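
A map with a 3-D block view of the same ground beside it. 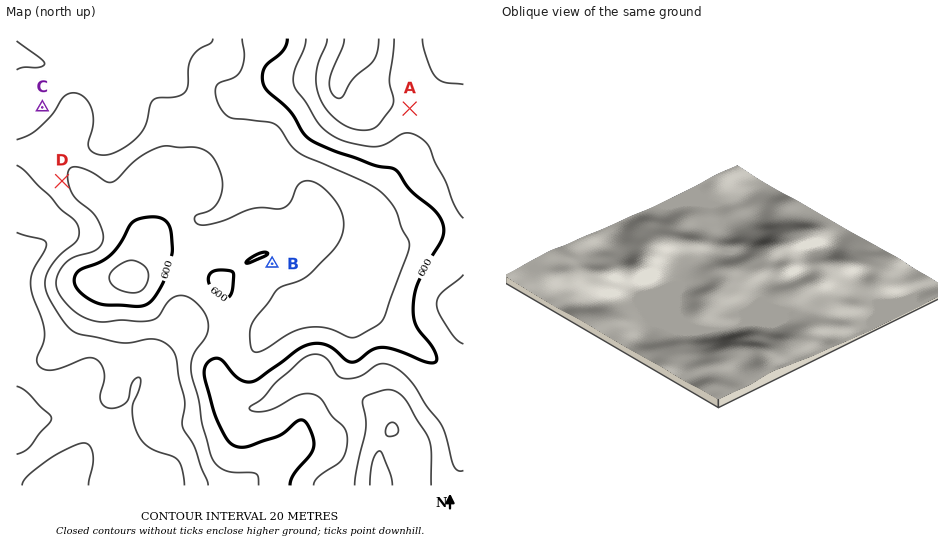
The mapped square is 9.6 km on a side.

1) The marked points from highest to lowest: A B D C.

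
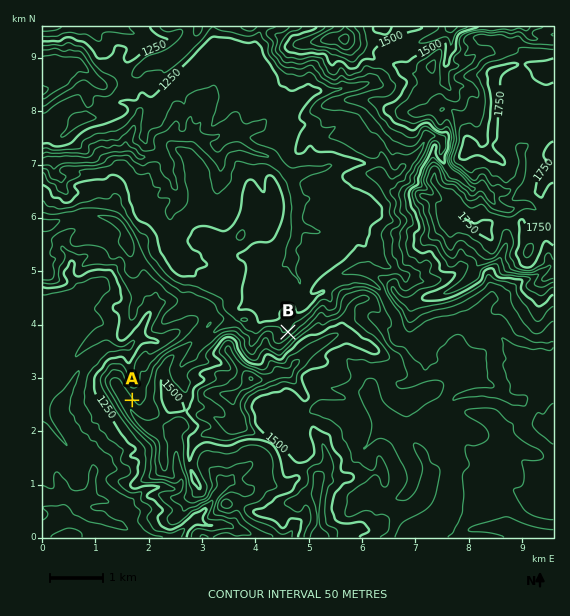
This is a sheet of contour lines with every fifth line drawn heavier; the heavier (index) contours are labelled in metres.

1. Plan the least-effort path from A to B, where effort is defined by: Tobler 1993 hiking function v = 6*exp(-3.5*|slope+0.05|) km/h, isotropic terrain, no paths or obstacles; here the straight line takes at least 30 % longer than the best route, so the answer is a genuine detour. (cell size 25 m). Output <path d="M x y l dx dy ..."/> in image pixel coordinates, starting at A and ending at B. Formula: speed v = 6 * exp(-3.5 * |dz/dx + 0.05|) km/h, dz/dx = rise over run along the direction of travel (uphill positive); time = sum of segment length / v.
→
<path d="M132 400l3 1 1 0 3-1 4-8 0-7 10-20 11-10 29-15 3 0 29-15 12 0 3 2 4 4 11 5 2-1 7-7 3-1 10 0 8 5 3 0"/>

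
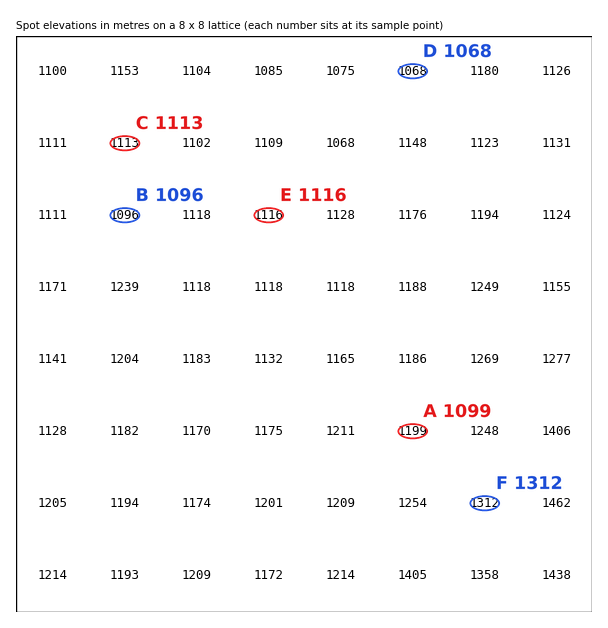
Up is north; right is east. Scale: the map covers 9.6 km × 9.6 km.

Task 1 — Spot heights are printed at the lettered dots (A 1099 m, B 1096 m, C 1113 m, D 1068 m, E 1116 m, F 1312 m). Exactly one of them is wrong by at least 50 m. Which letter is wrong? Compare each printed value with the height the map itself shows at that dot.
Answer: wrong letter A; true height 1199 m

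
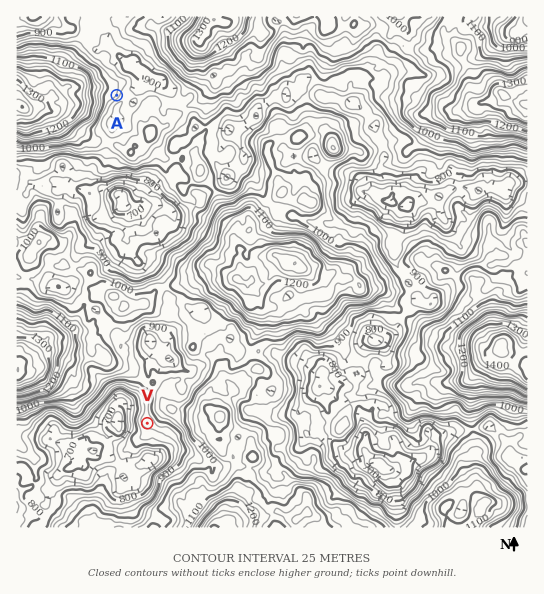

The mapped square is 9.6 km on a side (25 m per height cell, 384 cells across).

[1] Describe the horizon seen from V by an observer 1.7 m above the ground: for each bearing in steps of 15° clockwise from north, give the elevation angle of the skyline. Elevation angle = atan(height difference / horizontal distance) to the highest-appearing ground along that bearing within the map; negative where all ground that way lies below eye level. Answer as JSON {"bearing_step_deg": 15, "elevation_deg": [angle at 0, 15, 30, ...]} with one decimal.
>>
{"bearing_step_deg": 15, "elevation_deg": [4.4, 7.4, 12.2, 14.4, 14.1, 12.2, 12.5, 10.5, 6.6, 9.6, 10.5, 6.0, 4.1, 2.6, 2.0, -0.7, -0.4, -0.6, 0.5, 10.3, 12.3, 8.6, 7.1, 4.7]}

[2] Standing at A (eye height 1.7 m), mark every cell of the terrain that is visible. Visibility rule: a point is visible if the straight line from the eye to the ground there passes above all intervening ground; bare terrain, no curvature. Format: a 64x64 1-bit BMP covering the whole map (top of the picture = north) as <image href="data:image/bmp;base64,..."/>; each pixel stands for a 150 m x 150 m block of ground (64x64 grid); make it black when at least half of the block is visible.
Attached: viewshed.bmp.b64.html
<image width="64" height="64" href="data:image/bmp;base64,Qk0+AgAAAAAAAD4AAAAoAAAAQAAAAEAAAAABAAEAAAAAAAACAAATCwAAEwsAAAIAAAAAAAAA////AAAAAAAAAAHAAAAAAAAAAPgAAAAAAAAAeAAAAAAAAAAwAAAAAAAAAAAAAAAAAAAAAAAAAAAAAAAAAAAAAAAAAAAAAAAAAAAAAAAAAAAAAAAAAAAAAAAAAAAAAAAAAAAAAAAAAAAAAAAAAAAAAAAAAAAAAAAAAAAAAAAAAAAAAAAAAAAAAAAAAAAAAAAAAAAAAAAAAAAAAAAAAAAAAAAAAAAAAAAAGAAAAAAAAGDwgAAAAAAA4PiAAAAAAAH48wAAAAAAAfj/AAAAAAAB+P+AAAAAAAH8/wAAAAAAAH/+AAAAAAAAAJgHAAAAAAAAAFgAAAAAAAAAcAAAAAAAAAAgAHAAAAAAAcACcAAAAAAAwAPwQEAAAAAAA/fwAAAAAAAA8PgAAAAQAABgOAAAAAAAADgAAAAAAAAAGAAAAAAAAAAMAAAAAAAAAAAAAAAAAAAAAIAAAAAAAAAAwAAAAAAAAAGAAAAAAAAAAYAAAAAAAAABAAAAAAAAAAMAAAAAAAYAAwEAAIAAfwADIQANgAB/gADwAD4AAD+AAJIAfgEAfwAAAAB/hwD/AAAAAH+DAMeDAAAAH7gAh4uAAAAHmAAFv4AAAAGQAAD/AAAAABAAAPwAAAAAAAAA/gAAAAAAAAH+AAAAAAAAAf4AAAAAAAAB9AAAAAAAAAHAAAAAAAAAAAAAAAAAAA=="/>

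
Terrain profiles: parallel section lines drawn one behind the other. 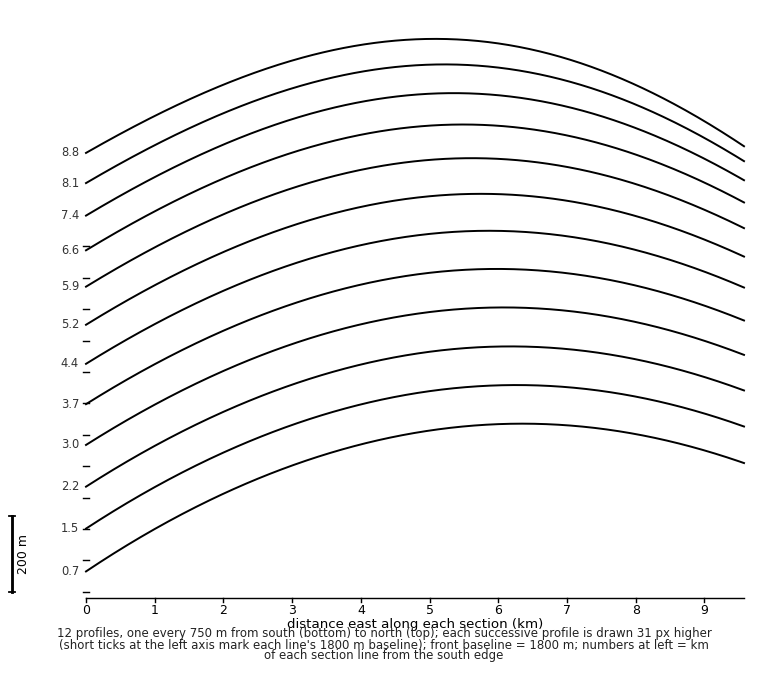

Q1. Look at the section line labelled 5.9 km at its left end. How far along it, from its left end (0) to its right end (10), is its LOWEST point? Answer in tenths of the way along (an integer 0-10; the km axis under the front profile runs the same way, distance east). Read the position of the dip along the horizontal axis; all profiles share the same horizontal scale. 0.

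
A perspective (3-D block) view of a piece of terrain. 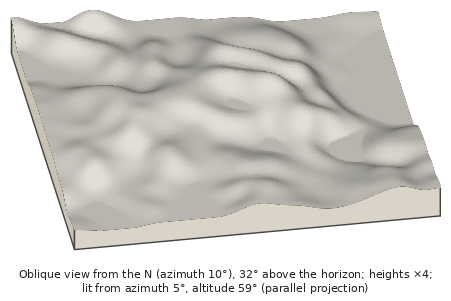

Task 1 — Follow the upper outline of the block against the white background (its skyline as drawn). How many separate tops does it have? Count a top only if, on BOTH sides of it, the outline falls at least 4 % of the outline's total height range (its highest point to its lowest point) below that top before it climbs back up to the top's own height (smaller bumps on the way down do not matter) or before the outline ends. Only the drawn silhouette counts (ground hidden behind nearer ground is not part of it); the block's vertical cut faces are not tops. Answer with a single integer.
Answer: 2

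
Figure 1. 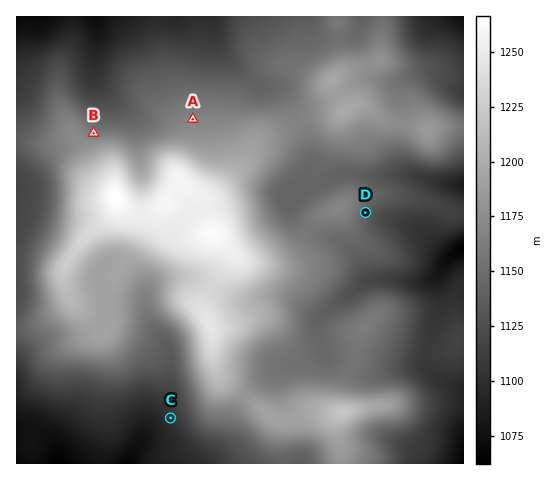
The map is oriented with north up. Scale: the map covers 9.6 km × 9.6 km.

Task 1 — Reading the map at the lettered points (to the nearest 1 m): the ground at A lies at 1167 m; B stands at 1162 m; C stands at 1105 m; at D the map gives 1140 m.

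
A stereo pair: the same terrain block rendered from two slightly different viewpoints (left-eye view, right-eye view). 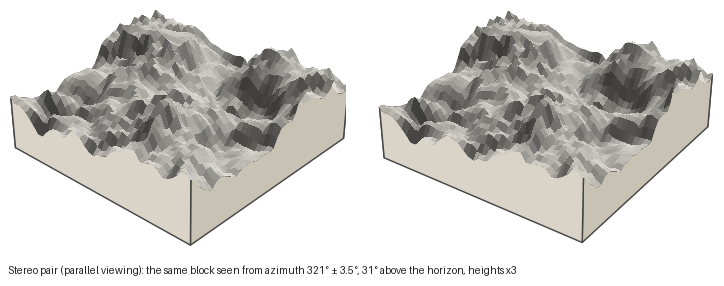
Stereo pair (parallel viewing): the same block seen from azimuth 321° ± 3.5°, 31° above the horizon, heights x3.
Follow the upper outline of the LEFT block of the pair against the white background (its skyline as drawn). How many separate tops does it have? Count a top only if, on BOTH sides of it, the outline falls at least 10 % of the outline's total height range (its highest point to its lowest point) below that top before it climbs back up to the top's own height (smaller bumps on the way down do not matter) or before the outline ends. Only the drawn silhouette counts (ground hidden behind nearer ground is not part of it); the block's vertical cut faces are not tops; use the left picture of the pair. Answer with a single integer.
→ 2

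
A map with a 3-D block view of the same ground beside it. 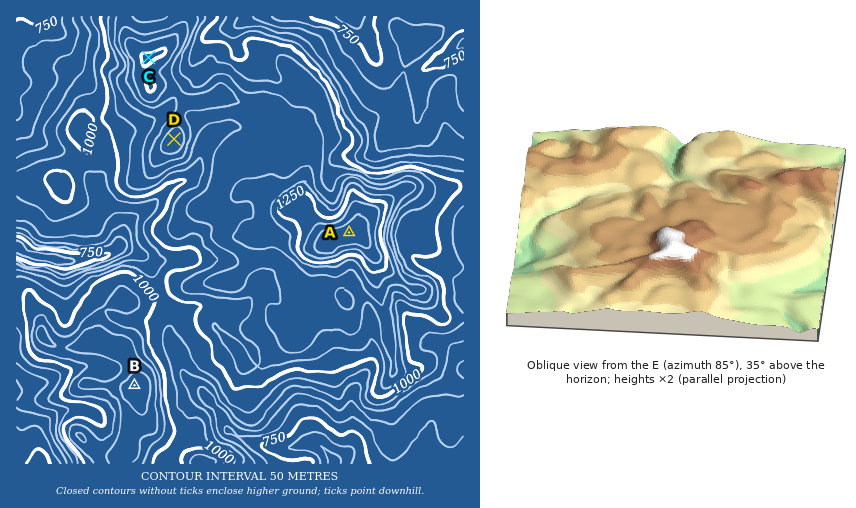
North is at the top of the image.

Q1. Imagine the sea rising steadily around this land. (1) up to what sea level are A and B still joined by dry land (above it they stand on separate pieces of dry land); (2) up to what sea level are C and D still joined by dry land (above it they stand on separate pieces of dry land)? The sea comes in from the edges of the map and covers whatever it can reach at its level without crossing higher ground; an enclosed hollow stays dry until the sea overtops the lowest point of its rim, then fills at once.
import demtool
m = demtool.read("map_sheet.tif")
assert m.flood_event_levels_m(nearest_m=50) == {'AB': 1000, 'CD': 1150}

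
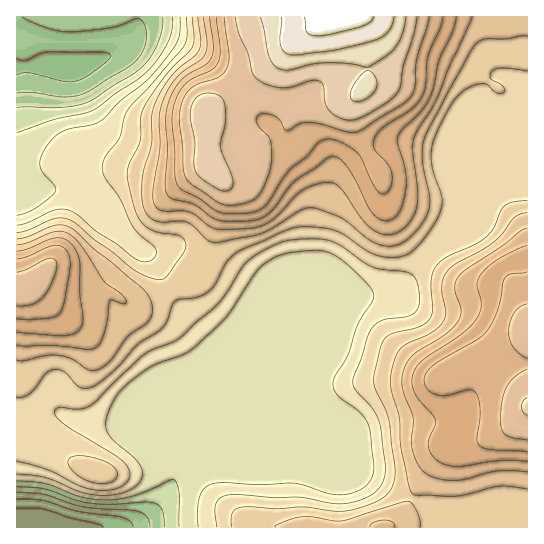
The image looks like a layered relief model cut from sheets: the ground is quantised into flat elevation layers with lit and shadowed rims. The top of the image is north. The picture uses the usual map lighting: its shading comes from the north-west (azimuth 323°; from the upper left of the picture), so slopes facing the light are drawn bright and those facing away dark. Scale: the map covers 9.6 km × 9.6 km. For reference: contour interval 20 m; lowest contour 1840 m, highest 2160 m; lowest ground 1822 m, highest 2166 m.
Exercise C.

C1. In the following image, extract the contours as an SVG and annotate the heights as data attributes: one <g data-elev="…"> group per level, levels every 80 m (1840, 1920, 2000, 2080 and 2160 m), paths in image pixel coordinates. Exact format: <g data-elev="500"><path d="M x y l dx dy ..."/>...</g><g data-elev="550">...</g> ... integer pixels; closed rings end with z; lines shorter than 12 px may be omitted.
<g data-elev="1840"><path d="M17 507l28 2 25 9 26 5 7 4"/></g><g data-elev="1920"><path d="M17 481l26 2 38 14 25 3 15-1 13-3 36-16 4 0 3 3 2 10 0 34"/><path d="M173 17l-2 16-5 13-13 19-14 13-48 33-38 9-36 13"/></g><g data-elev="2000"><path d="M420 527l0-8-3-8-6-8-4-2-62 19-10 1-22-4-11 0-19 5-8 4 1 1"/><path d="M17 360l8 1 21-6 12 0 14 4 17 11 9 0 12-9 19-25 19-14 3-5 2-7-3-11-7-10-49-40-17-16-7-6-7-2-8 0-27 12-11 2"/><path d="M527 212l-8 2-5 4-13 17-10 9-35 19-9 8-4 7-1 8 4 25-2 10-11 11-25 11-8 6-7 14-3 19 2 11 7 24 3 34 7 34 4 9 4 1 36 1 13-1 33-9 28 3"/><path d="M198 17l3 22-2 11-4 5-16 13-9 10-10 15-7 16-2 10 1 24-9 30-1 25 3 13 8 8 9 3 17-1 8 1 7 5 13 13 8 3 47-10 12-6 25-16 11-3 9 1 22 9 26 20 11 6 13 2 14-5 16-15 5-9 3-10 0-12-7-37 0-11 3-9 46-87 6-8 6-4 22 0 16-3 6 0"/></g><g data-elev="2080"><path d="M527 369l-13 9-8 9-4 14-2 18 2 11 4 5 8 3 13 2"/><path d="M17 306l14-1 12-8 11-20 3-14-3-4-5-1-22 11-10 3"/><path d="M527 304l-8 3-5 6-4 9-1 9 1 8 3 8 6 6 8 6"/><path d="M224 17l5 37-2 13-3 6-5 4-21 7-9 7-7 12-3 18 3 25 1 23 3 9 5 6 26 18 6 2 7 1 16-2 10-5 6-8 7-17 3-14-1-17-2-5-12-12-1-6 2-4 7-2 9 3 5 3 5 10 3 1 12-6 8-2 14 2 28 8 6 0 7-2 41-26 9-10 3-9 2-26 12-42"/></g><g data-elev="2160"><path d="M304 17l3 16 4 2 7 1 13-2 30-7 9-5 4-5"/></g>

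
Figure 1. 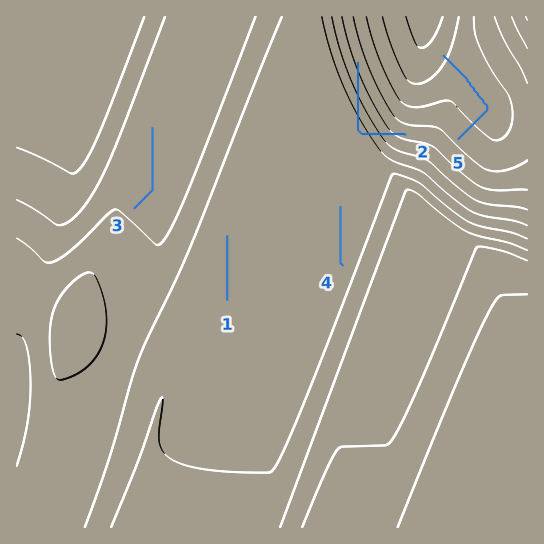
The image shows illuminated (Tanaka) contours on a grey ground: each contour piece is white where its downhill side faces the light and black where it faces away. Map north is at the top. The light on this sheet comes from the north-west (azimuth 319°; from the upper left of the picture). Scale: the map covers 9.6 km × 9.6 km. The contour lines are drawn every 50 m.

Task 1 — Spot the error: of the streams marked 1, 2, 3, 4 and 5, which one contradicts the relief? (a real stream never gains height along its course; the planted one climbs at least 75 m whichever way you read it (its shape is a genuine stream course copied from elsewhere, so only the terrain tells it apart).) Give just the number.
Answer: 2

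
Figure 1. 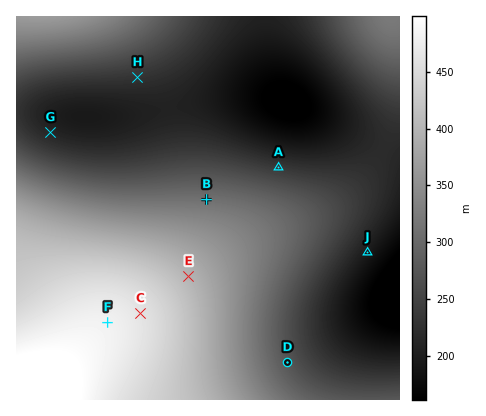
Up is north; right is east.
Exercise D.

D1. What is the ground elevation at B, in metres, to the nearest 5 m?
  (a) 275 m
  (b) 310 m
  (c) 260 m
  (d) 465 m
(b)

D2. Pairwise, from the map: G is lower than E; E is higher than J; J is lower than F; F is higher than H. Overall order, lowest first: J G H E F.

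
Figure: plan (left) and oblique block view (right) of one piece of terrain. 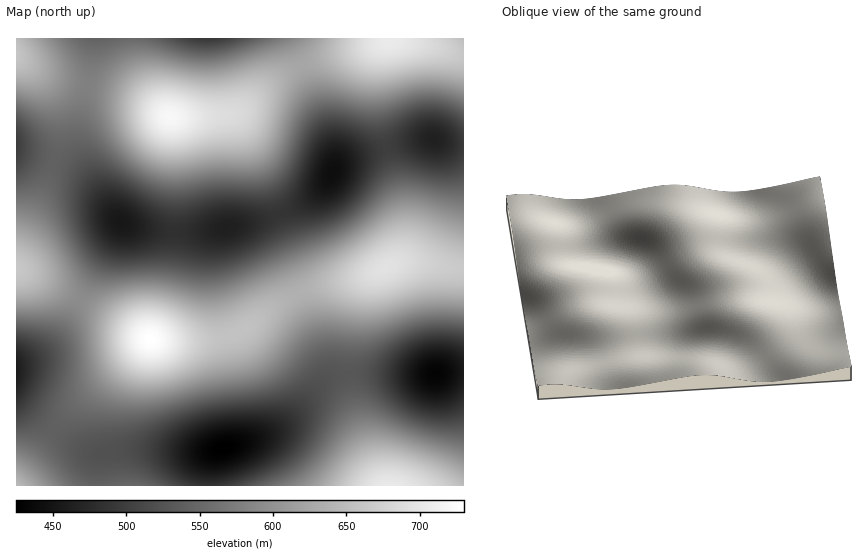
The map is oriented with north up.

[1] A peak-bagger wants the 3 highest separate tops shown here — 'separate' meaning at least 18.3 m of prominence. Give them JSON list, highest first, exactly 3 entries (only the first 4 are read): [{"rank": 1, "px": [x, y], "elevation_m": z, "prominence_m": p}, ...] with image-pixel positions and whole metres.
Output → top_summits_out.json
[{"rank": 1, "px": [150, 340], "elevation_m": 730, "prominence_m": 305}, {"rank": 2, "px": [169, 117], "elevation_m": 721, "prominence_m": 180}, {"rank": 3, "px": [385, 268], "elevation_m": 695, "prominence_m": 59}]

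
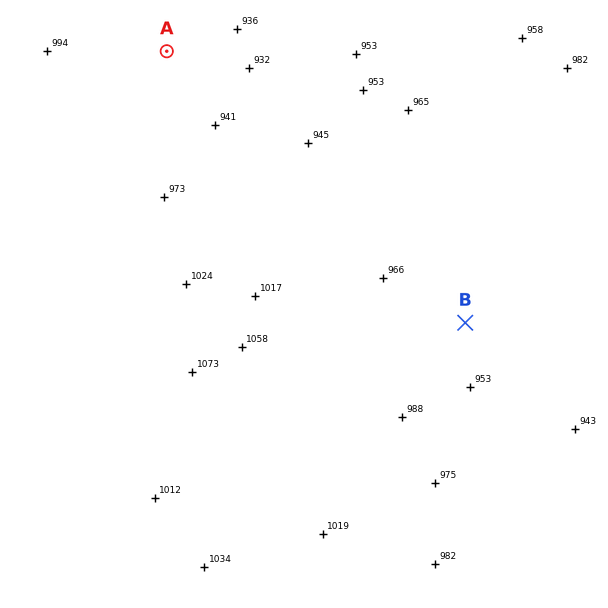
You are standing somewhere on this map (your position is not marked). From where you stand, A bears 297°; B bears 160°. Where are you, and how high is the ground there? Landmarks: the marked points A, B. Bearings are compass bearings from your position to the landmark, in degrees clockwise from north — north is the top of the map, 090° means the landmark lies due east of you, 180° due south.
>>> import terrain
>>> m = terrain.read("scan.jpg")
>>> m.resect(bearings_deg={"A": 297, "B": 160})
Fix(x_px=412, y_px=176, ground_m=960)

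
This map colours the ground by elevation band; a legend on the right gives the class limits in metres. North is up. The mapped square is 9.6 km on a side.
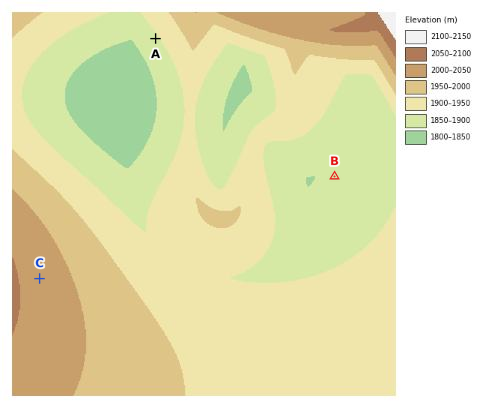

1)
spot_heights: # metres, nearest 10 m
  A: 1890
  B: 1860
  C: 2030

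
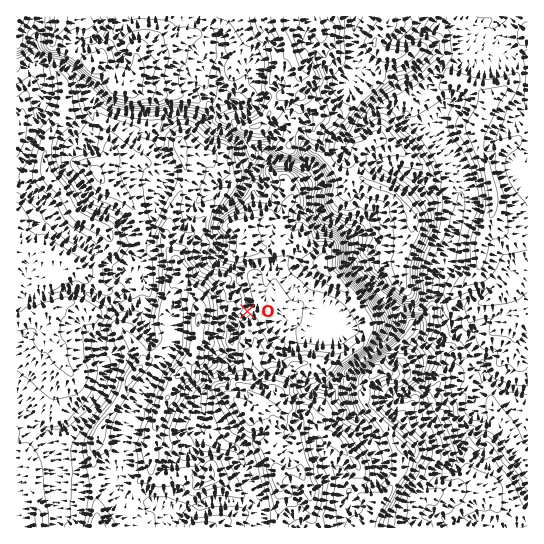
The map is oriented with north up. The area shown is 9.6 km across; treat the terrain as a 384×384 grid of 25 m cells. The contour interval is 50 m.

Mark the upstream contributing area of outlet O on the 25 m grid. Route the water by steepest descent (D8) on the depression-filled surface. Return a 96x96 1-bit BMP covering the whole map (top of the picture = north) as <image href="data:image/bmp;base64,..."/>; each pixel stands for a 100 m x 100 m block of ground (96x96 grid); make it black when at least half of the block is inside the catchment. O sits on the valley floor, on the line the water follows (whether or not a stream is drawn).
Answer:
<image width="96" height="96" href="data:image/bmp;base64,Qk2+BAAAAAAAAD4AAAAoAAAAYAAAAGAAAAABAAEAAAAAAIAEAAATCwAAEwsAAAIAAAAAAAAA////AAAAAAAAAAAAfAAAAAAAAAAAAAAAfwAAAAAAAAAAAAAAf8OAAAAAAAAAAAAAf/+AAAAAAAAAAAAAf/+AAAAAAAAAAAAAf/+AAAAAAAAAAAAAf/+AAAAAAAAAAAAAP/+AAAAAAAAAAAAAH/+AAAAAAAAAAAA8P/+AAAAAAAAAAAB///+AAAAAAAAAAAB///+AAAAAAAAAAAB///+AAAAAAAAAAAB///8AAAAAAAAAAAB///8AAAAAAAAAAAB///8AAAAAAAAAAAB///8AAAAAAAAAAAA///8AAAAAAAAAAAA///8AAAAAAAAAAAA///8AAAAAAAAAAAAf//4AAAAAAAAAAAAf//wAAAAAAAAAAAAP//wAAAAAAAAAAAAP//wAAAAAAAAAAAAP//gAAAAAAAAAAAAH//AAAAAAAAAAAAAH//AAAAAAAAAAAAAD//gAAAAAAAAAAAAD//gAAAAAAAAAAAAB//gAAAAAAAAAAAAA//gAAAAAAAAAAAAA//gAAAAAAAAAAAAAf/gAAAAAAAAAAAAAf/gAAAAAAAAAAAAAP/gAAAAAAAAAAAAAP/gAAAAAAAAAAAAAP/AAAAAAAAAAAAAAP/AAAAAAAAAAAAAAP/gAAAAAAAAAAAAAAfAAAAAAAAAAAAAAAMAAAAAAAAAAAAAAAAAAAAAAAAAAAAAAAAAAAAAAAAAAAAAAAAAAAAAAAAAAAAAAAAAAAAAAAAAAAAAAAAAAAAAAAAAAAAAAAAAAAAAAAAAAAAAAAAAAAAAAAAAAAAAAAAAAAAAAAAAAAAAAAAAAAAAAAAAAAAAAAAAAAAAAAAAAAAAAAAAAAAAAAAAAAAAAAAAAAAAAAAAAAAAAAAAAAAAAAAAAAAAAAAAAAAAAAAAAAAAAAAAAAAAAAAAAAAAAAAAAAAAAAAAAAAAAAAAAAAAAAAAAAAAAAAAAAAAAAAAAAAAAAAAAAAAAAAAAAAAAAAAAAAAAAAAAAAAAAAAAAAAAAAAAAAAAAAAAAAAAAAAAAAAAAAAAAAAAAAAAAAAAAAAAAAAAAAAAAAAAAAAAAAAAAAAAAAAAAAAAAAAAAAAAAAAAAAAAAAAAAAAAAAAAAAAAAAAAAAAAAAAAAAAAAAAAAAAAAAAAAAAAAAAAAAAAAAAAAAAAAAAAAAAAAAAAAAAAAAAAAAAAAAAAAAAAAAAAAAAAAAAAAAAAAAAAAAAAAAAAAAAAAAAAAAAAAAAAAAAAAAAAAAAAAAAAAAAAAAAAAAAAAAAAAAAAAAAAAAAAAAAAAAAAAAAAAAAAAAAAAAAAAAAAAAAAAAAAAAAAAAAAAAAAAAAAAAAAAAAAAAAAAAAAAAAAAAAAAAAAAAAAAAAAAAAAAAAAAAAAAAAAAAAAAAAAAAAAAAAAAAAAAAAAAAAAAAAAAAAAAAAAAAAAAAAAAAAAAAAAAAAAAAAAAAAAAAAAAAAAAAAAAAAAAAAAAAAAAAAAAAAAAAAAAAAAAAAAAAAAAAAAAAAAAAAAAAAAAAAAAAAAAAAAAAAAAAAAAAAAAAAAAAAAAAA="/>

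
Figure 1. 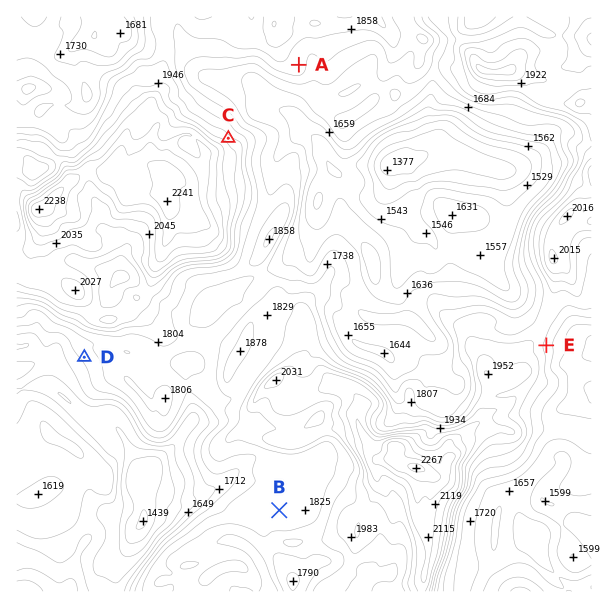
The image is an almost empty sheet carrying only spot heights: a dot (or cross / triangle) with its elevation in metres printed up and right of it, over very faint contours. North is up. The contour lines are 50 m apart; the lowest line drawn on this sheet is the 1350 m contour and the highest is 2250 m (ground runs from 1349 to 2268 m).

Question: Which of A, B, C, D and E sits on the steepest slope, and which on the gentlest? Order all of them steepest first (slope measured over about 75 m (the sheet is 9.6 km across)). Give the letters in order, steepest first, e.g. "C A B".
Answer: C E D A B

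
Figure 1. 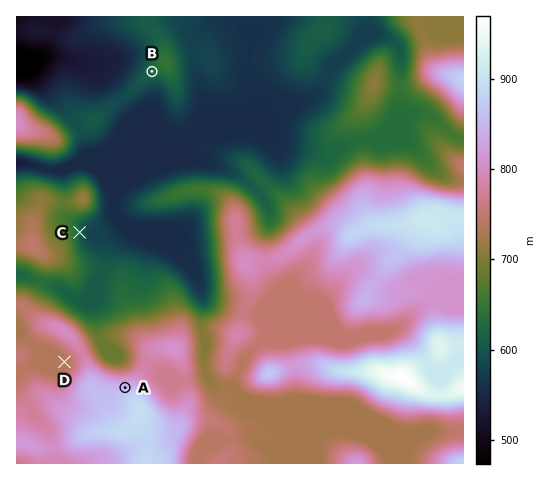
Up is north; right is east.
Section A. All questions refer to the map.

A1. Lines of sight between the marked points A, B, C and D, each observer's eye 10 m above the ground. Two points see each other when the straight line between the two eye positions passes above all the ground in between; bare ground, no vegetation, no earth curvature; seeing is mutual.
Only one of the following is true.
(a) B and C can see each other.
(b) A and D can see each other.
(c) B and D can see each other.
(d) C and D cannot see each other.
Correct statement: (d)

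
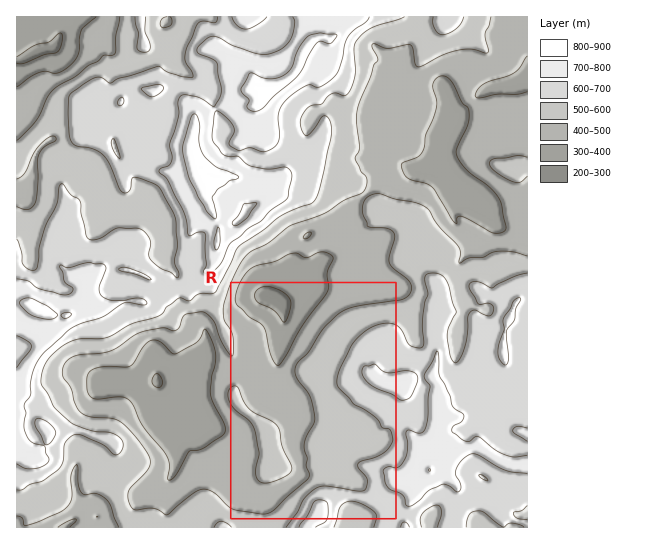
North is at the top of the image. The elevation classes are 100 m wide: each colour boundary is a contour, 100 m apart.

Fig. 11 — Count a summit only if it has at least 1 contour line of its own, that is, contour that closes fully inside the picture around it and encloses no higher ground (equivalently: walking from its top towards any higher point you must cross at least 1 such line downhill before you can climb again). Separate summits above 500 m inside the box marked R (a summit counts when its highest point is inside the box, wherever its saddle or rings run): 1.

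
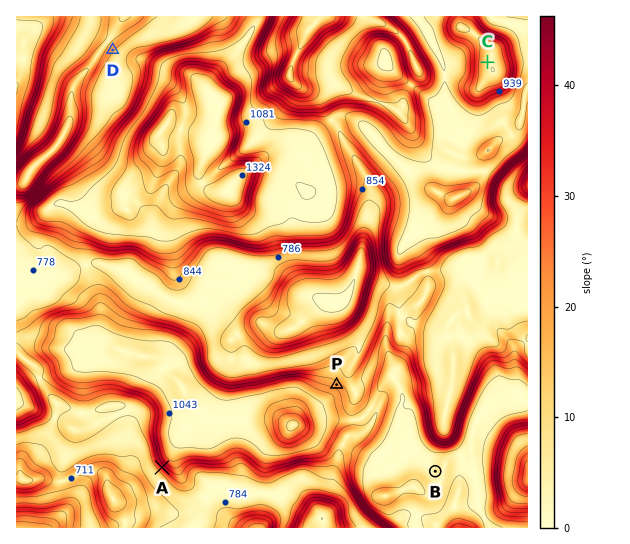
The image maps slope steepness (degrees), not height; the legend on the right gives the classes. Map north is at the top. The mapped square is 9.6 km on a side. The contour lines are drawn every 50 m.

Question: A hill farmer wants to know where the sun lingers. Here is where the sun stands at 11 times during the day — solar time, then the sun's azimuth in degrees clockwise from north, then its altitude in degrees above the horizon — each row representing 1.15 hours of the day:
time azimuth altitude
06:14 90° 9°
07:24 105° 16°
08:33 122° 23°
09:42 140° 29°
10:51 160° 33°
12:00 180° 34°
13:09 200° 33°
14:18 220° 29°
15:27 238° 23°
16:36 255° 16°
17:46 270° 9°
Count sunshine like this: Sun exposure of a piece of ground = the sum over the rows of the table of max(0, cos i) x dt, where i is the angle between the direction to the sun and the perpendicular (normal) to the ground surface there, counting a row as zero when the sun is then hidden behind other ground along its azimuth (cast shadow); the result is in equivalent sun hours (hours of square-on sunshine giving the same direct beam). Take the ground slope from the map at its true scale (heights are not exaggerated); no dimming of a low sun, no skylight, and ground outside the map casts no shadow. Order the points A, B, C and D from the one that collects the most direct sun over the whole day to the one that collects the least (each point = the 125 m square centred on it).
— A > B > C > D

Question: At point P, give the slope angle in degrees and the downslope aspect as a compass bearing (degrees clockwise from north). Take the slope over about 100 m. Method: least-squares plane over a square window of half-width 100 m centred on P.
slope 21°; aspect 32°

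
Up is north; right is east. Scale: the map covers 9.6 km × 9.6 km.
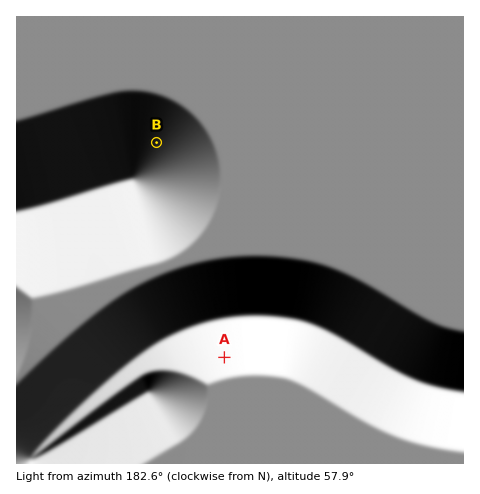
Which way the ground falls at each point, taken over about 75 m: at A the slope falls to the S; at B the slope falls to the NE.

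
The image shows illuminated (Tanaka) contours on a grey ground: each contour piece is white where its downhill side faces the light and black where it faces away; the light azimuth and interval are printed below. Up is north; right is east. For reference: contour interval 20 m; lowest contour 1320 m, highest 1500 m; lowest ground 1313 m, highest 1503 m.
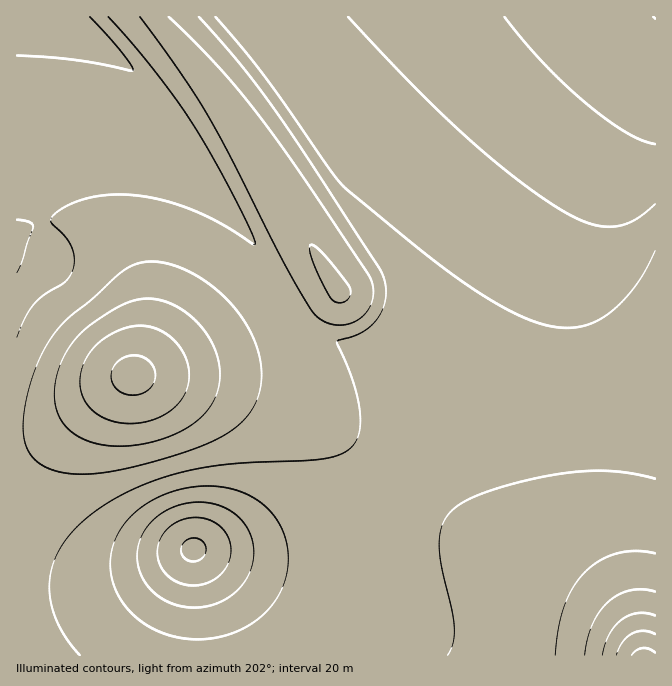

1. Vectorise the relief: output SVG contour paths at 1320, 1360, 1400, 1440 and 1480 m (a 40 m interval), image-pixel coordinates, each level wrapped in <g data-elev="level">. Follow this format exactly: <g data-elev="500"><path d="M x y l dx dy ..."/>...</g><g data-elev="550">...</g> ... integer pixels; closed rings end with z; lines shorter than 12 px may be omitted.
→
<g data-elev="1320"><path d="M632 655l5-5 5-2 7 1 6 4"/></g><g data-elev="1360"><path d="M602 655l3-11 5-10 12-14 8-5 8-2 9 0 8 2"/><path d="M128 424l-21-5-9-4-8-7-6-8-3-8-1-10 1-10 3-10 6-10 8-9 9-6 21-10 12-1 10 1 17 7 14 14 7 19 0 18-7 15-14 13-18 8z"/></g><g data-elev="1400"><path d="M555 655l4-28 6-22 8-18 12-15 15-12 17-7 18-2 20 2"/><path d="M70 474l-18-4-15-9-9-11-4-15 0-23 6-29 10-26 13-22 15-17 25-20 24-22 10-8 10-4 15-2 18 2 20 8 19 11 16 15 14 15 11 17 7 18 4 19 0 16-4 15-8 15-11 12-13 10-17 8-22 9-37 11-32 7-25 4z"/><path d="M169 17l48 48 38 46 43 59 70 105 5 12-1 13-5 12-10 8-12 5-11 0-12-5-10-9-28-49-53-104-23-43-30-47-38-51"/></g><g data-elev="1440"><path d="M185 638l15 1 15-1 15-4 15-7 13-8 10-10 9-11 6-13 4-13 1-15-1-13-5-14-6-12-10-11-11-9-13-6-18-5-19-1-20 2-20 6-16 8-15 12-12 13-8 15-3 15 0 17 4 14 9 16 11 13 15 10 17 8z"/><path d="M17 55l55 5 61 10-3-7-10-13-30-33"/><path d="M215 17l47 56 68 97 14 16 100 82 33 23 30 18 25 12 22 6 20 1 18-5 18-11 17-15 15-21 13-25"/></g><g data-elev="1480"><path d="M188 585l14 0 13-6 9-9 6-12 1-13-5-11-9-10-12-5-15-1-15 5-10 9-7 13 0 13 6 13 10 9z"/><path d="M504 17l38 45 42 40 41 30 17 8 13 4"/></g>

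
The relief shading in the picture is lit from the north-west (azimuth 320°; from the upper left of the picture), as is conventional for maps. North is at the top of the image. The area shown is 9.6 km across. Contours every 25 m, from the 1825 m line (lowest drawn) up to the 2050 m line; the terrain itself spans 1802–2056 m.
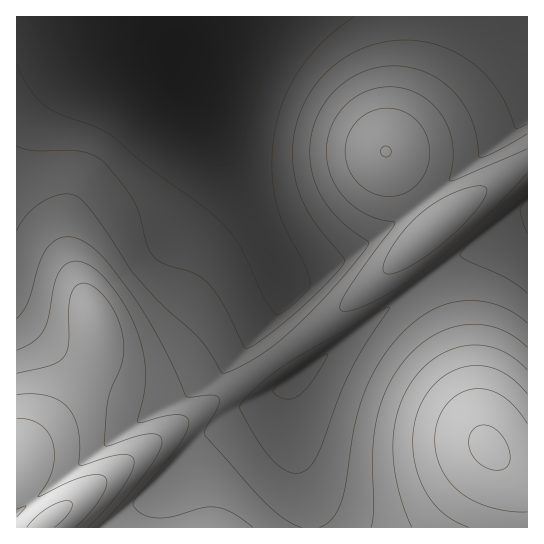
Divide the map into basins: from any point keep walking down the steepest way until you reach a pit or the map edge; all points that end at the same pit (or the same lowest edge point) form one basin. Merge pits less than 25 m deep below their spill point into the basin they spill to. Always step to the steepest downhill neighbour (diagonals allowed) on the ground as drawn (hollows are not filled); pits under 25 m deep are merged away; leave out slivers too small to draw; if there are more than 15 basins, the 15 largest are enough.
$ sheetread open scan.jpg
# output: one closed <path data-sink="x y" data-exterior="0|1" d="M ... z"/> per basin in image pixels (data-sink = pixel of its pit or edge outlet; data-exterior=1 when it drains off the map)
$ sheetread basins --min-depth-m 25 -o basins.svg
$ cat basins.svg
<path data-sink="179 61" data-exterior="0" d="M527 16l-511 1 1 511 24 0 2-5 111-82 89-60 92-66 42-35 69-64 72-51 10-4z"/><path data-sink="298 377" data-exterior="0" d="M409 249l-32 31-42 35-92 66-89 60-111 82-2 4 486 1 1-58-13-2-10-5-18-18-8-18-35-108-17-36-15-18z"/><path data-sink="527 206" data-exterior="1" d="M527 161l-9 4-72 51-27 23-10 11 0 9 3 6 15 18 17 36 35 108 8 18 18 18 16 6 7 0z"/>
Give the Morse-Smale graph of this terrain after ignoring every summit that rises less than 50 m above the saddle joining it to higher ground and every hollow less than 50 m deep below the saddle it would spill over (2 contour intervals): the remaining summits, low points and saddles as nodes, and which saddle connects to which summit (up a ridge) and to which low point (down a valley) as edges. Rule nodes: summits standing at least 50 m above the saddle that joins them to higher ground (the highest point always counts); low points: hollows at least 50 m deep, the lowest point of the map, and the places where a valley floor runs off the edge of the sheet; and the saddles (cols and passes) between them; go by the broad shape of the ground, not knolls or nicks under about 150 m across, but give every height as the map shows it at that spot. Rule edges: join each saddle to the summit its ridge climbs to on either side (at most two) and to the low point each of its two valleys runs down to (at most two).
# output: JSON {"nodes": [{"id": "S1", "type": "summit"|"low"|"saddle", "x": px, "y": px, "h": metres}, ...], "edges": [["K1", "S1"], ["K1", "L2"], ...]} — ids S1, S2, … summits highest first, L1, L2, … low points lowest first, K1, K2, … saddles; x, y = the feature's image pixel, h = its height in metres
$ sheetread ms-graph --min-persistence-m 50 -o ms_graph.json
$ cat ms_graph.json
{"nodes": [
{"id": "S1", "type": "summit", "x": 47, "y": 519, "h": 2056},
{"id": "S2", "type": "summit", "x": 489, "y": 447, "h": 2054},
{"id": "S3", "type": "summit", "x": 386, "y": 151, "h": 1975},
{"id": "L1", "type": "low", "x": 179, "y": 58, "h": 1802},
{"id": "K1", "type": "saddle", "x": 273, "y": 361, "h": 1908},
{"id": "K2", "type": "saddle", "x": 422, "y": 282, "h": 1906}],
"edges": [["K1", "S1"], ["K1", "S3"], ["K1", "L1"], ["K2", "S2"], ["K2", "S3"], ["K2", "L1"]]}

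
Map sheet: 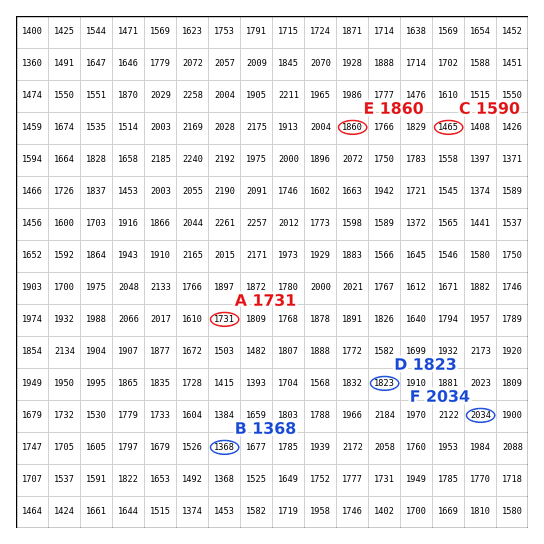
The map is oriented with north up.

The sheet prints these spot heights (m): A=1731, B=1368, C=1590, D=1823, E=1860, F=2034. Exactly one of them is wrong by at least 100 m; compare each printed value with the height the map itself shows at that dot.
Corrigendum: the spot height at C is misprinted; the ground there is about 1465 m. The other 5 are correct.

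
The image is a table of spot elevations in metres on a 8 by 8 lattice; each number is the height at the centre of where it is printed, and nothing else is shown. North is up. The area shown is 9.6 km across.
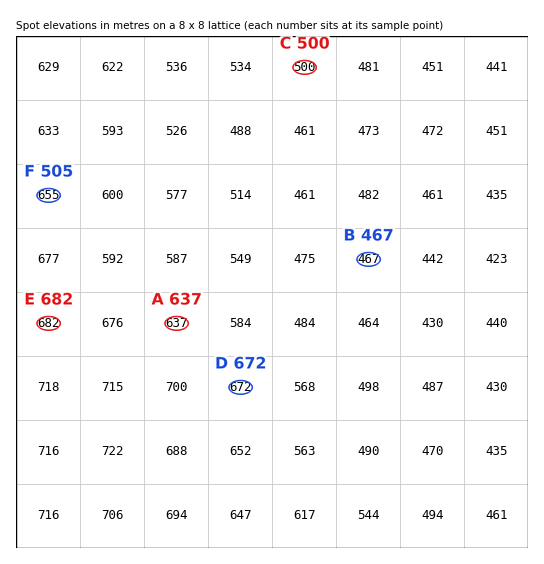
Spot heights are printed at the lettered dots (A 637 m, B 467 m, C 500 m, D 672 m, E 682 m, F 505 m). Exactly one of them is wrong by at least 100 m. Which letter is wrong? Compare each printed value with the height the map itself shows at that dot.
F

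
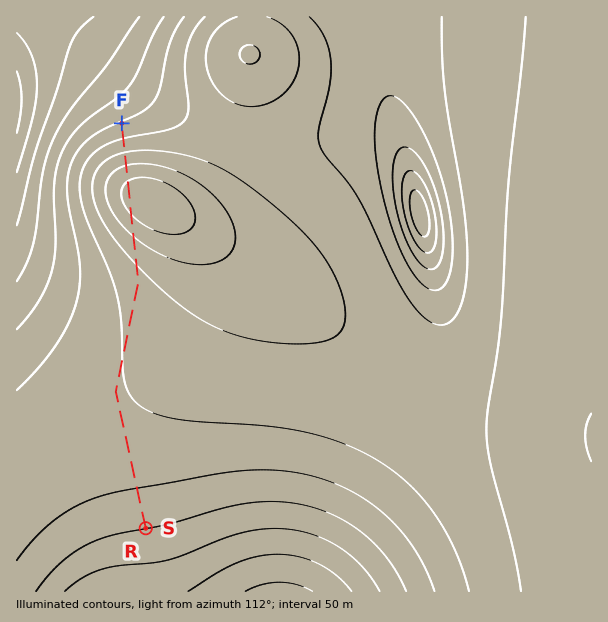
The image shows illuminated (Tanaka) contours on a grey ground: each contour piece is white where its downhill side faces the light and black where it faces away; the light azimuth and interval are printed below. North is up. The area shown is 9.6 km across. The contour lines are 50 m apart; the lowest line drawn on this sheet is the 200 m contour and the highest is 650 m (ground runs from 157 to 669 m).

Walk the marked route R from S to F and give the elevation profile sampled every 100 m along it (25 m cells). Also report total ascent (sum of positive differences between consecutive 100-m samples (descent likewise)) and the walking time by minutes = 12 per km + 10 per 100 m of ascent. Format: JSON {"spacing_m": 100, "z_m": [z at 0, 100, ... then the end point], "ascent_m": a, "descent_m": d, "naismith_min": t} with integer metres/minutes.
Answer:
{"spacing_m": 100, "z_m": [449, 441, 433, 426, 419, 412, 405, 399, 393, 388, 383, 379, 375, 371, 368, 365, 362, 360, 358, 357, 356, 355, 354, 354, 353, 353, 352, 351, 350, 350, 349, 348, 347, 346, 345, 343, 341, 339, 336, 332, 328, 323, 317, 312, 306, 299, 290, 281, 270, 258, 244, 230, 217, 203, 192, 184, 181, 182, 190, 202, 219, 239, 261, 284, 307, 329, 350, 369, 386, 395], "ascent_m": 214, "descent_m": 269, "naismith_min": 104}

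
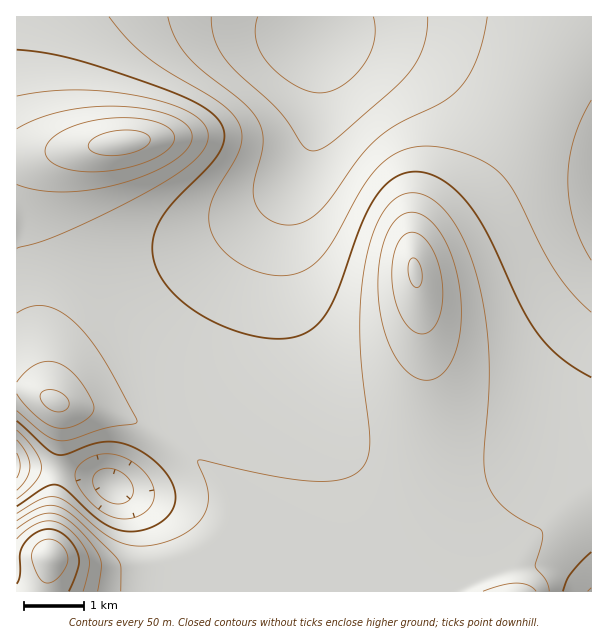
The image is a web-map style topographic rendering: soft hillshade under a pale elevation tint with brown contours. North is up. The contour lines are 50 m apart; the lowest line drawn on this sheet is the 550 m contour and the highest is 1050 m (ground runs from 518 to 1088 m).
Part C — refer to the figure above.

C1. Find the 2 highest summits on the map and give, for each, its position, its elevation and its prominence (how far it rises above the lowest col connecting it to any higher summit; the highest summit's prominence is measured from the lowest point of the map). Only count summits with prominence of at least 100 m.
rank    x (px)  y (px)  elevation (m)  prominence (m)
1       50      557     1088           570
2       122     143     970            176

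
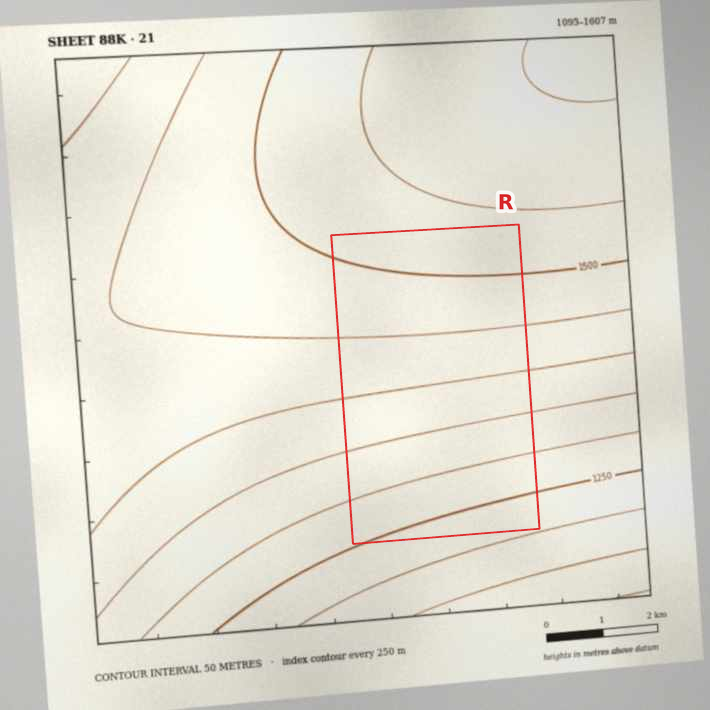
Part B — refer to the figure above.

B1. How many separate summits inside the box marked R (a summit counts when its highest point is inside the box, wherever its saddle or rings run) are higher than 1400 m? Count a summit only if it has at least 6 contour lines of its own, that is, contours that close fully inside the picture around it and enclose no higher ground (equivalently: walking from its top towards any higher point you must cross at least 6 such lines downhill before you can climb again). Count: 0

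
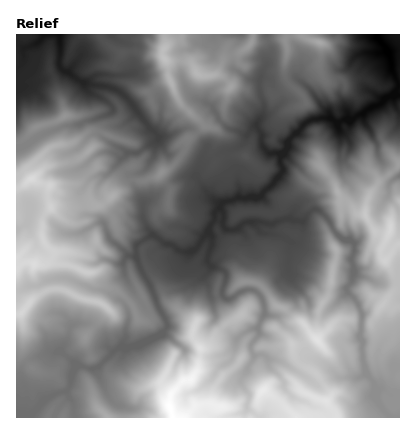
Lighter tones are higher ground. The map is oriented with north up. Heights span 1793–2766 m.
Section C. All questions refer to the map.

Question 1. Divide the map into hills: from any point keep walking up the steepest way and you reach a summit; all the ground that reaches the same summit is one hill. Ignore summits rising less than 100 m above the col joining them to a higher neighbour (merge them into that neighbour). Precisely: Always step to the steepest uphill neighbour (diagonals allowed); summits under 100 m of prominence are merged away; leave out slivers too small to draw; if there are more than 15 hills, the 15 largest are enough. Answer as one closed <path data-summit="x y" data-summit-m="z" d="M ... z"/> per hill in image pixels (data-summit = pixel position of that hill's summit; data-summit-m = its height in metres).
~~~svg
<path data-summit="170 408" data-summit-m="2766" d="M256 126l-7 6-9 14-28 11-12 11-3 6 1 6 10 14 13 10-6 8 0 6-6 14-11 14-6 5-8 1-12-7-8-2-10-8-18 11 0 12 4 10 12 20 5 16 10 18-2 8-5 5-20 10-24 4-20 19-6 1-14-4-5 11-1 10-4 5-12 3-10 6-14 15-14-2 0 5 244 0-13-10 2-12-8-12 0-4 13-24 10-1 4 4 12 2 36 23 21-8-11-11-18-8-8-19-23-22 9-2 9-10-1-22 14 18 4 14 10 2 4-3 21-21 0-4 5-6 2-14-3-10 3-6 0-8-16-8-9-16-13-11-4 1-10 12-12-3-14 3-4-14-11-12 21-24 1-4-3-10 6-8 2-6-16-8-10 0z"/><path data-summit="34 264" data-summit-m="2634" d="M60 68l-16 10-12 3-10 7-6 0 0 324 10 3 4 0 14-15 10-6 12-3 4-5 1-10 5-11 14 4 6-1 20-19 24-4 20-10 5-5 2-8-10-18-5-16-12-20-4-10 0-12 18-11 10 8 8 2 8 6 12 0 17-19 6-14 0-6 6-6-13-12-11-16 10-30-1-4-16-16-8 1-14 7-8 2-3-2-3-6 6-8 1-20-5-10-16-16-4-2-40 1-12 8z"/><path data-summit="390 228" data-summit-m="2609" d="M394 95l-8 3-6 6-8 3-20 13-6-1-8 5-8-6-10 0-14 4-18 20 0 4-8 12 3 12-22 26 11 12 4 14 8-3 18 3 10-12 4-1 13 11 9 16 16 8 0 8-3 6 3 16-7 18 9 8 6 12-2 26 3 4-1 10 4 22 8 8 2 6-1 8 7 12 8 10 10 0 0-308-5-4z"/><path data-summit="164 58" data-summit-m="2529" d="M266 34l-136 0-5 8 5 4 3 20-1 8 8 2 16 16 5 10-1 20-6 10 6 6 26-10 6 1 15 17-7 24 12-13 28-11 9-14 8-6 6-12 1-10-4-12 0-14 11-26z"/><path data-summit="320 42" data-summit-m="2437" d="M376 34l-108 0 3 18-10 24 10 6 10 22-9 9-8 2-6 7-1 4 5 10 10 0 16 7 22-23 20-2 8 6 8-5 6 1 20-13 8-3 6-6 8-3 5-11-7-14-2-14z"/><path data-summit="262 390" data-summit-m="2685" d="M264 355l-10 1-13 24 0 4 8 12-2 12 13 10 130 0-12-16-3-6 1-8-2-6-8-8-8 4-24-2-18 8-30-20-18-5z"/><path data-summit="318 340" data-summit-m="2655" d="M294 283l0 23-8 8-9 2 23 22 8 19 18 8 14 13 18 0-8-8-6-18 6-9 10-5 2-26-6-12-8-8-22 21-4 3-8-1-4-3-2-12z"/>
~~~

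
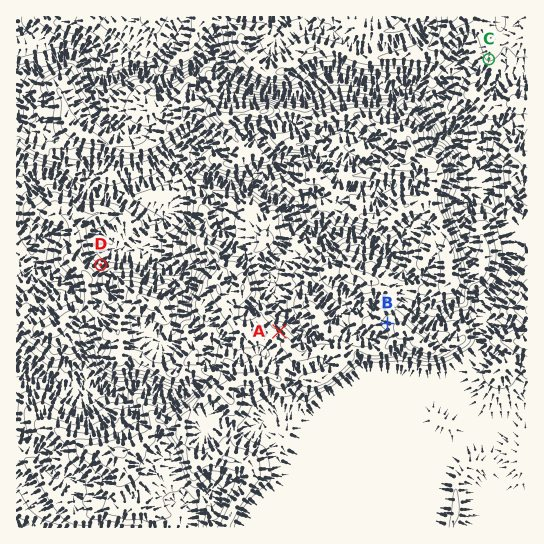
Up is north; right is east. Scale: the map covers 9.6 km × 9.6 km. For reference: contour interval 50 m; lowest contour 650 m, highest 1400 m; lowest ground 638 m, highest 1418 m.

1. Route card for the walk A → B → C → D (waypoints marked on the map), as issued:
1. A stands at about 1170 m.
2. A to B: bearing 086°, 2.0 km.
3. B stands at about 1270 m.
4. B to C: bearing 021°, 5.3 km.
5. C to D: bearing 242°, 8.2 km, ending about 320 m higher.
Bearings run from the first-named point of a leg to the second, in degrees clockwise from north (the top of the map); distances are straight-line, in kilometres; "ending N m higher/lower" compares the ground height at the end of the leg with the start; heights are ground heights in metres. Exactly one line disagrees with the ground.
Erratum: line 5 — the sense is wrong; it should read lower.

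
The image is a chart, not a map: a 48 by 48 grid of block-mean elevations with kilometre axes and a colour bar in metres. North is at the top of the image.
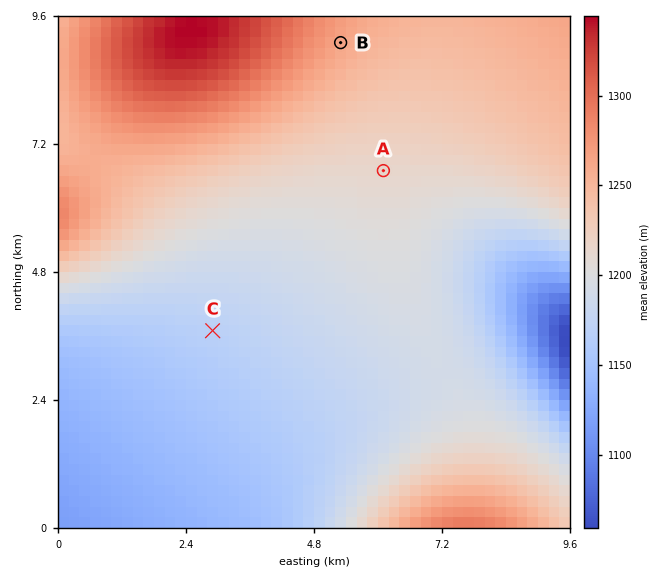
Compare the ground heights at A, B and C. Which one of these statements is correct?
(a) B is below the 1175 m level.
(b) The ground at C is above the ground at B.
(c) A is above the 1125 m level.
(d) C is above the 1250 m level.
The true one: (c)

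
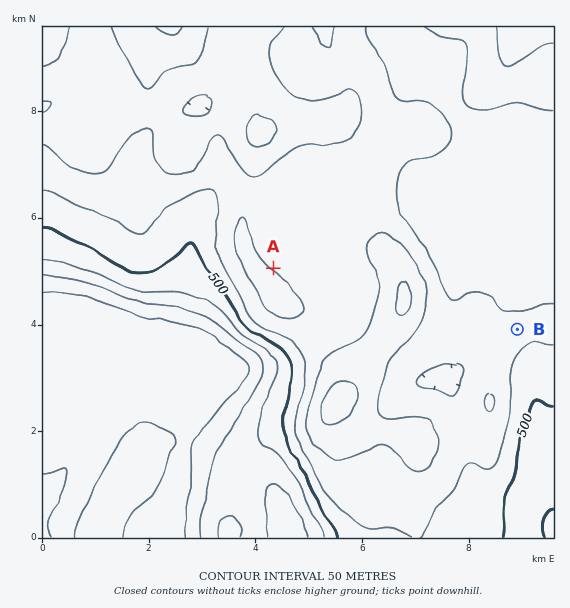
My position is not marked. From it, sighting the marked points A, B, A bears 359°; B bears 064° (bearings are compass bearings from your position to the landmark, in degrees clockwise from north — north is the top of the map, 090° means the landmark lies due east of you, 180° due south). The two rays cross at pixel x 276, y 447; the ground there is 460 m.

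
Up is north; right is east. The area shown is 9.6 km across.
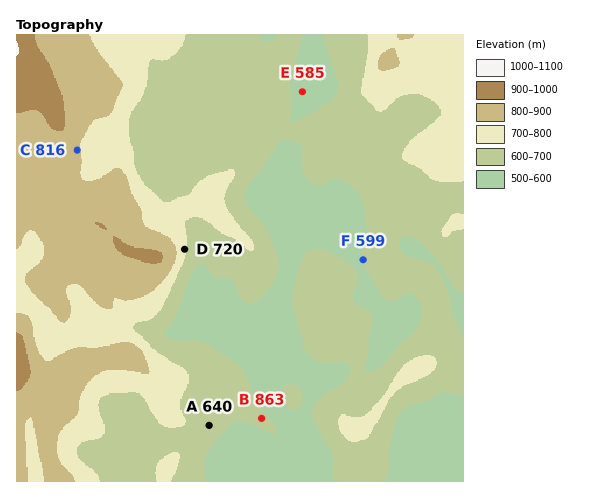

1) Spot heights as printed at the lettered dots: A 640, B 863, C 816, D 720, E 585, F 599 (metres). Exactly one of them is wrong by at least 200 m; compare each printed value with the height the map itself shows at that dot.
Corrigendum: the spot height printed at B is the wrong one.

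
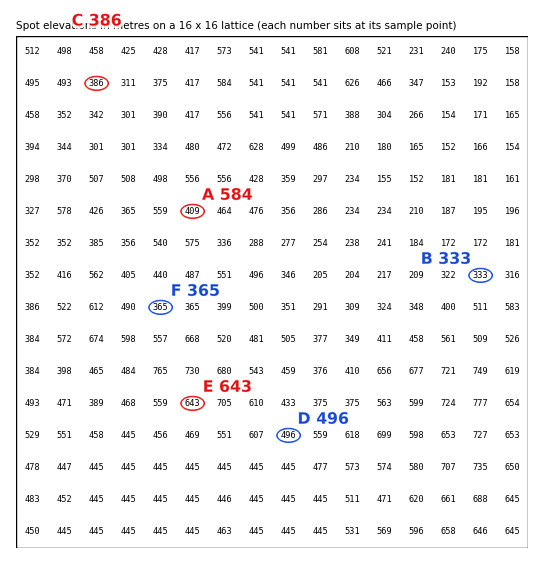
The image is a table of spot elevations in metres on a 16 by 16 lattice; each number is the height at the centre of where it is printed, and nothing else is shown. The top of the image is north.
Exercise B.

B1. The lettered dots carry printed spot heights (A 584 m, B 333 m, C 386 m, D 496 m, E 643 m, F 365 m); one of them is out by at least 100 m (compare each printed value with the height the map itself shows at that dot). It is A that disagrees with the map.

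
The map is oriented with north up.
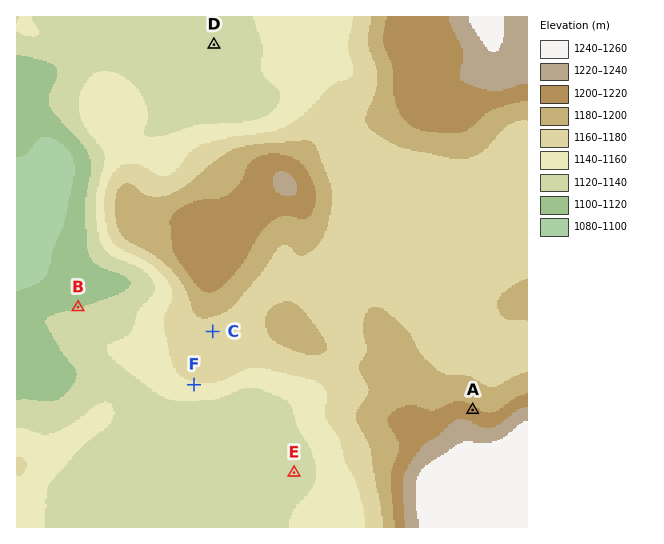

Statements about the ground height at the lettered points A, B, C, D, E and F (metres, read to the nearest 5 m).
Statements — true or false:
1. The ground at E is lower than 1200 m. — true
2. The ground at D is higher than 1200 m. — false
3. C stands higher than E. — true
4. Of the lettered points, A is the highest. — true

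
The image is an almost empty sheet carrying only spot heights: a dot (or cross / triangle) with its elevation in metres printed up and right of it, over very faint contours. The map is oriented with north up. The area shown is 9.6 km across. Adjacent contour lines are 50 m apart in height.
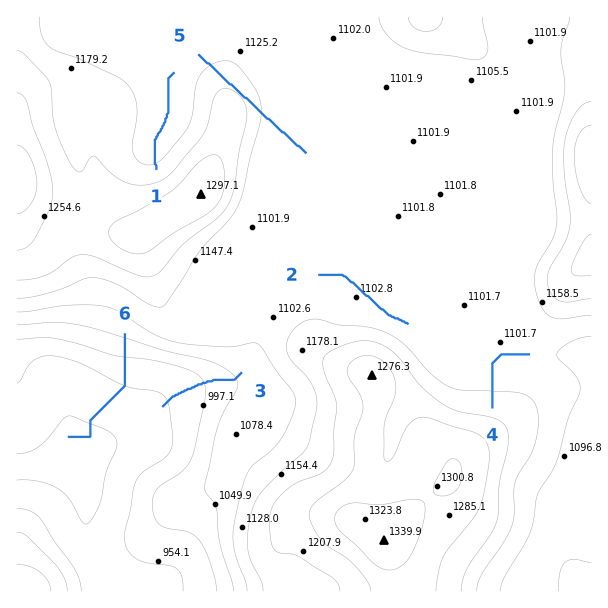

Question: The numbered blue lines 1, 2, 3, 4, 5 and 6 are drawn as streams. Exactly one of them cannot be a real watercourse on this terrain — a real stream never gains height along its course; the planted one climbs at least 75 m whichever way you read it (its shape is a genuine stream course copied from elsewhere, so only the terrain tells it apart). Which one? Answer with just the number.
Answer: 5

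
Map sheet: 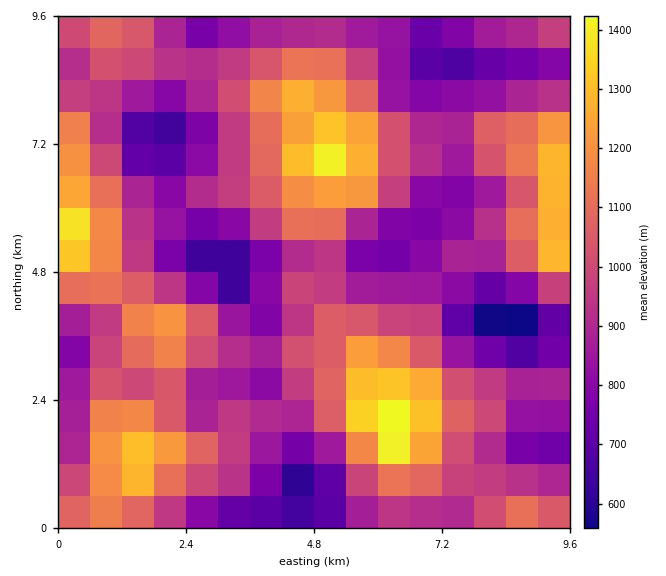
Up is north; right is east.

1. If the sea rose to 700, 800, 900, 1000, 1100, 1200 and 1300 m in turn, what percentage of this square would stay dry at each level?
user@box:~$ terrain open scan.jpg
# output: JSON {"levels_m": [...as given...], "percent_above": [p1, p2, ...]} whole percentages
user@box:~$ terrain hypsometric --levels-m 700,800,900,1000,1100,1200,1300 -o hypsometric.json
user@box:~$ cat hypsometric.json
{"levels_m": [700, 800, 900, 1000, 1100, 1200, 1300], "percent_above": [93, 80, 60, 40, 24, 13, 5]}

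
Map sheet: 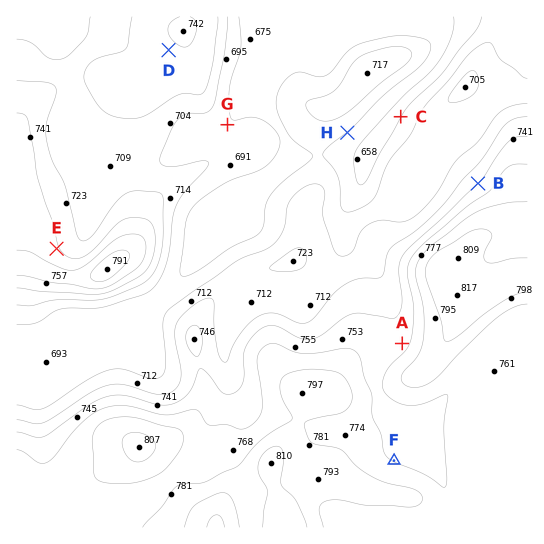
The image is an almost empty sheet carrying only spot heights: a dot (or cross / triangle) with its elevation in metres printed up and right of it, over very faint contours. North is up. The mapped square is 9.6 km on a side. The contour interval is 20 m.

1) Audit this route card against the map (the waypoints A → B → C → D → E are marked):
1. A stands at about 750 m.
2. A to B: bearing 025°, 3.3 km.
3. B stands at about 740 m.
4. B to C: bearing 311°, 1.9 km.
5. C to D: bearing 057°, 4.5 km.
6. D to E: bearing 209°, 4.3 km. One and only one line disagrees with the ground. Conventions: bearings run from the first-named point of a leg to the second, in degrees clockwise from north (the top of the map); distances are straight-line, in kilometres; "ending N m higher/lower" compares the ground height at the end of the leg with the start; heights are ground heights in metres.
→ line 5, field bearing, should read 286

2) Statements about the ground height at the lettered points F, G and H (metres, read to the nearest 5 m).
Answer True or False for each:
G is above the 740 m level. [False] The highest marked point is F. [True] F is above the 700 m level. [True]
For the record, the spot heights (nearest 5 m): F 760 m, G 680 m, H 680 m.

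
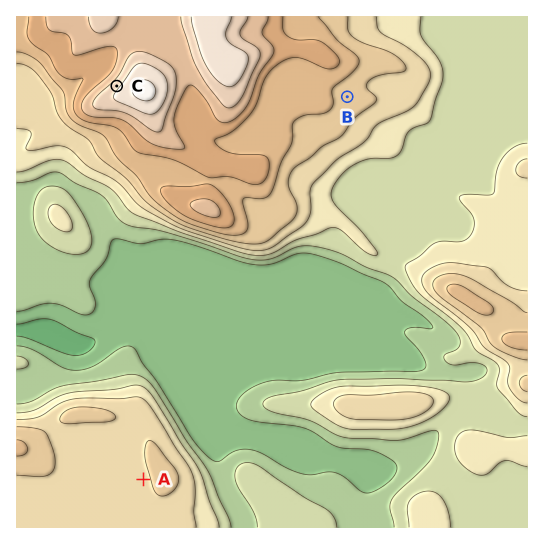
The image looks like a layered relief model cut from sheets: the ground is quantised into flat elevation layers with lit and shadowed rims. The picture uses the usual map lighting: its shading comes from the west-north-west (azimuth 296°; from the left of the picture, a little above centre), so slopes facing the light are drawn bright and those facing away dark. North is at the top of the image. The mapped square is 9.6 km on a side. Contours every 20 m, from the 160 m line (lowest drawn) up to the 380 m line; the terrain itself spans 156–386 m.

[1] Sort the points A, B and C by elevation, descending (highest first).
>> C B A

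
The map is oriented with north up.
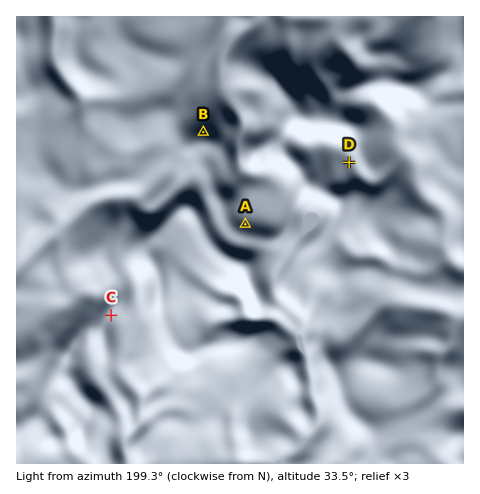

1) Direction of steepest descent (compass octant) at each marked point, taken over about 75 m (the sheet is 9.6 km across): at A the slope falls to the N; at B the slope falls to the N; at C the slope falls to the SE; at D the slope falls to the E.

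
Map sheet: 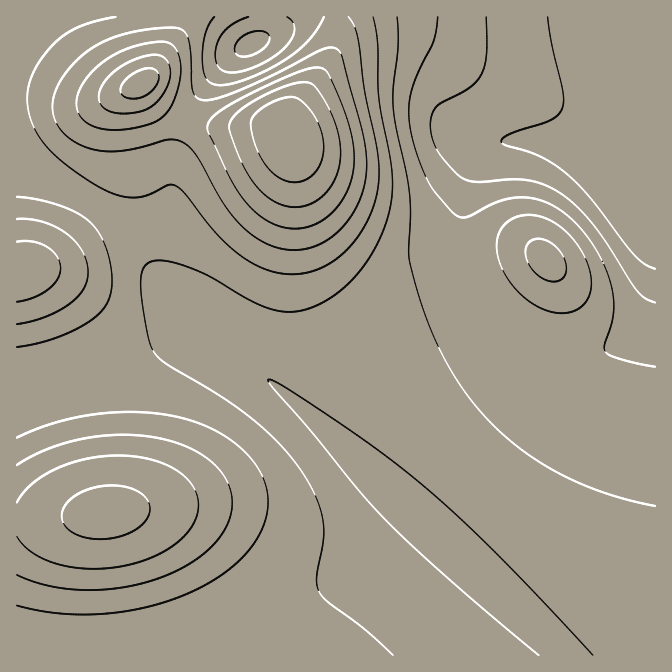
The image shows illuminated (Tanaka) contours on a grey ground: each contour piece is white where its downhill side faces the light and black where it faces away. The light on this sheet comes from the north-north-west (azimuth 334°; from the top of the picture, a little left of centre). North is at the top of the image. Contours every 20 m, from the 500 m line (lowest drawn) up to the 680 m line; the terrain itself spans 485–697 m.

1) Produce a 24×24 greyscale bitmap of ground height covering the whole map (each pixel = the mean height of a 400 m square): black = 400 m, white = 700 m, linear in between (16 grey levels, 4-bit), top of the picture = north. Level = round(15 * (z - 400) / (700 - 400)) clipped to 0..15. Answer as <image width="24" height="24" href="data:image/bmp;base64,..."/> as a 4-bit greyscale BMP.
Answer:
<image width="24" height="24" href="data:image/bmp;base64,Qk2WAQAAAAAAAHYAAAAoAAAAGAAAABgAAAABAAQAAAAAACABAAATCwAAEwsAABAAAAAAAAAAAAAAABEREQAiIiIAMzMzAERERABVVVUAZmZmAHd3dwCIiIgAmZmZAKqqqgC7u7sAzMzMAN3d3QDu7u4A////AJmZmZmZmZmZmYiIiaqqqpmZmZmZmIiIibu7uqqZmZmYiIiIiMzMzLqpmZmIiIiIiM3d3MuqmZiIiIiIiM3d3cu6mYiIiIiIiMzd3cu6mYiIiIiIiLvMzLuqmIiIiIiIiKq7u6qZiIiIiIiIiJmqqqmYiIiIiIiHd5mZmZmIiJiIiId3d6qZmZiImZiIiHd3d7uqmYiZmZiIiHiHd8y6mYmZmZiIh4iYdty6mZmqqpmId4mYZcy6mZqru6mIeImXVbqqqqq83LqHd4h2VKqqqqvN7cqHZnZlRZqrurze7sqHZVVVVau8y7zv/sqGZVVVVavN3Lze7cl2ZlVVVavN7bqs3LmHZmVVVaq83bmJq7mHdmVVVJqru7qImqmHdmVVRA=="/>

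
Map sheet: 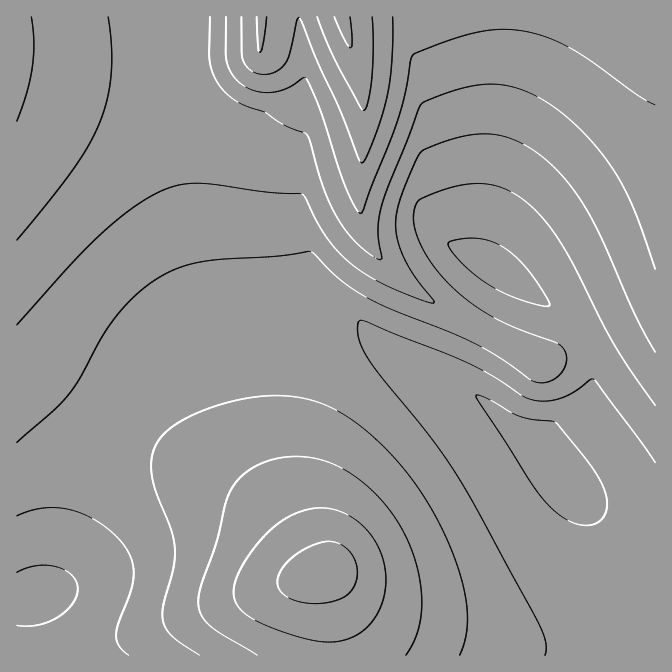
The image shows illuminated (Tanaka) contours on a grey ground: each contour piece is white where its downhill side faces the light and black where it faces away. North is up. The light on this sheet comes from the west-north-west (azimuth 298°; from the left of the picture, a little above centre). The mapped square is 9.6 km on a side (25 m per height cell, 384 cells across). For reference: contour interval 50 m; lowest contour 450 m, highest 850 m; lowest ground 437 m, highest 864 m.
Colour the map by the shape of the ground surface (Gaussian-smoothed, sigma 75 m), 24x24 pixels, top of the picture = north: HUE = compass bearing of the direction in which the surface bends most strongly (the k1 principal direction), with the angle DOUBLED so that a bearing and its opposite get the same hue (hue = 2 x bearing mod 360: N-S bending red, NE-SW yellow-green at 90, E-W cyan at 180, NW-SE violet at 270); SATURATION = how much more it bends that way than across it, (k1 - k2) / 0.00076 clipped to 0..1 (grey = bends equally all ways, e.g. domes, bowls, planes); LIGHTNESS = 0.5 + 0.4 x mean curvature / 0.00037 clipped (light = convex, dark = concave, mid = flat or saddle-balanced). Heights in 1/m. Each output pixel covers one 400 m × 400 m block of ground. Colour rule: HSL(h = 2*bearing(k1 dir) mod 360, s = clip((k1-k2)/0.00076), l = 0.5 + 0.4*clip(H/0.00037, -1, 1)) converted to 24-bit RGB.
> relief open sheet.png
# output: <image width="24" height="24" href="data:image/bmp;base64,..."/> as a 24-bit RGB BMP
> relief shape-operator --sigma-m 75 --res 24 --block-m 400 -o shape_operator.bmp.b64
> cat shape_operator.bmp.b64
<image width="24" height="24" href="data:image/bmp;base64,Qk32BgAAAAAAADYAAAAoAAAAGAAAABgAAAABABgAAAAAAMAGAAATCwAAEwsAAAAAAAAAAAAAfmyUiG2gkW6pmnCtnXGrmXKilHSVi3V6hodxgYxsgpJqhZduhJh0e5V+f5GPfomReYORcn2QcHyQc36Pdn+Nen+MfX6JhH+HZm9gb3RneGx9hG+OkXOhmnevoHy1ooK0noermImekpaGipd9fqVzbaCBdJSSe4iPeYKOc3yNcXqMc3yLdnyJeHqHfXqFhnqGYm5cY3BaY3FbZnVha3pqc3iGhHuXlIOpoYu2qZK8q5a6qZyxnrildaeobYeXeIKOeX+LdHqKcniIc3iGdXiEeHeCfneChHSBa3N0aXRtZ3ZoY3ljYXxgYX9hZoRocIt2fpSQjYuhoJSwtam9ubW/g32nbmyVd3iLeXuIdXeGc3SEc3SCdXSAeXR/f3N/gXB9bW+Ab3WAcXqAcIGBboN7a4V1Z4luZIxoZZBlbZRre5V5oKuNsZiLnnGSiHCPgHmIfXqFeHWDdnOBd3N/eXJ9e3F8fG96fmx4bnCIcHaJcnyKc4GMdIeNdY2OdI+Kc5CBb5F2a5NrcZZojqRqoYxrlG5yineDhXuGgXmEfHSCe3F/e3B9e296em12emt0e2p0cHOKcXqLc3+NdISPdoiQd4yReY+Re5GOfJCHepB+fJJ3i5ZzlI50jH54iHx+hXqCg3aDgXGCf26Afm18fWt4fGp1e2pzemp0c3eHc32JdIOLdIeMdYqNd4yOeY6NfI2JfoyFf4yBg41+i5B9jox8iYN8hnt8hHh+g3OAgm+BgWuAgWp9gGp7f2p5fWt4fG15dnuFdYGHdIaIdImKdIqJdYqId4mFeomCfIh+gIl9hYt9jI18jIp7iIF6hXl4g3V6gnF9gWt+fkNJdWAoYHdEgGt7gG19f3B+eH6Cd4OEdYaEdIeDdIeCdIaAdoV9eIV6e4V4gYd4hol4jIx3i4h3h4B2g3h1gXN3f11nYxsohiYyxKdhM6xAMHdzgnCBf3SBeoGAeIKAdoN+dIN9dIN7c4F5dIF2d4F0fIN0gYZ0h4hzi4pyioZyhX9ygXBrcissYhoeeVRjeWqF1/TXkLfYGDmRfnGDf3mDeoB7eIF6doF5dIB3c390cn5ydX1xeX9wfYJvgoRvh4duioltiYZugVBLZBYZe0REfG51cbO/zP7/otHkzXzTYRSTf3WGfn2Ge4F6eYB5eH94d352dn10dXtzd3xye35wfoFvgoRuhodtiYhtfTdAdCEthW9pdJ6Xu/7+pfT5bXySgmZ3gR9AhUB1fnyFf4OHfIF8e4B8en57eX16eXt4eHp3eXt2fH10gIBzg4NyhoZxgERegSpPj3l0j97FzP/5bqqscGt4cDpDXxoifVVhenqBfoKEgIiGfYF/fX9/fH5+e3x9enp8enl7e3l6fXx4gH53g4F2hHhwdh9xl3mBpey4n/nTa355cVJZVhogbTdAc298dnl/eoCCfYWDfoqCfoCBfX6AfHyAfHuAe3p/e3h/fHl/f3t9gXx7g396bk2AeUKRsLKMyv/GV35cYjNFYCMwdmR5bnF8cnd+dn2AeYOBe4eAfIx/fn6CfX2CfHyCe3qCe3mDe3iDfXiDgXqDg3yAhH18RzR8eGeV3OmqtuBmS2Y/WihbcnR8bnJ9bnN+cnl/doCBeIR/eol9eo57gX6Efn2Ee3yEenqFeXiGeXaHfHeHgnmHhnyHh36DMzF9c26P8eywzch3R0p0P0R3c3Z+bnN+bnR/cnt/doGAeIV9eYp6e495hX+Gf36EfH2FeXuGd3iHd3WIe3WIgniJiHuJiX2GOTyAZWKK5tea3tGSWV6CNT94dHd/b3N/b3WAc3yAd4KAeIZ9eYt6fJB5h4CEgYCEfX+FeX2GdnmGdHOHeXOHgXaIiXmJinyESUODXFGE2MyF7OaoZGSMLjJ4dXeAcHSBcHaBdH2Cd4SCeYd/eox8fZF7iYGCg4KEfoCFeX2FdXiGcnGGd3GGiE5rjEQecZEhHlNpdFGA192D5euqbGKSOTB7dneBcXSCcHeCdX+DeIaEeomBfI1+fpJ8i4WChYSDf4KFeX2FdHeFcG+FcWCGnxOV1IWNstSWBUV7X1iI3vewvcyTak2TVUCBeHeDcnaDcnmDdYGFeYiGe4uDfY6BgJJ+jYmChoaDf4KEeXyEc3WEb26ESD+CVTOw5bDV5PXWDgCAbleP5//MmpOEXC2BdmSGenmEdHeEc3uFdoSHeYqIfIyGfo+DgJGAjY6ChoeDgIKEeXqEc3ODbmyDQT99PTt6uK1+9vC3FAA/oYRx5f/Mj4GIViF5hXuHfnuFdnmFdX+Gd4eJeYyJfI6If4+GgpCD"/>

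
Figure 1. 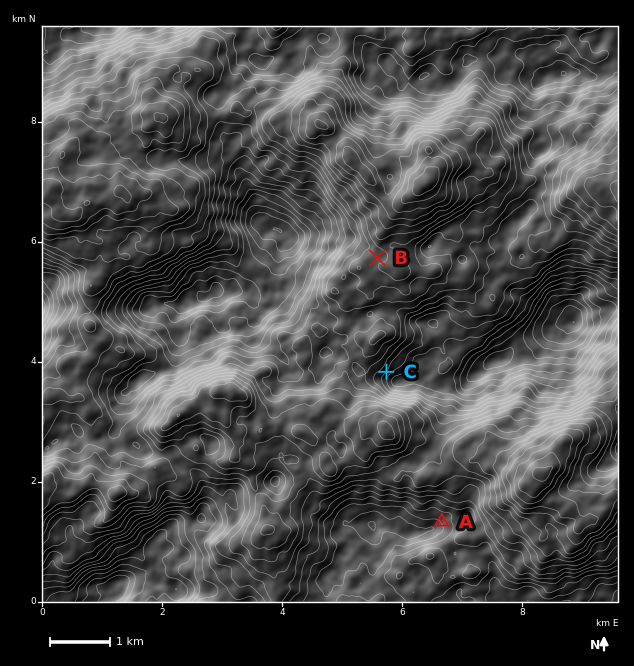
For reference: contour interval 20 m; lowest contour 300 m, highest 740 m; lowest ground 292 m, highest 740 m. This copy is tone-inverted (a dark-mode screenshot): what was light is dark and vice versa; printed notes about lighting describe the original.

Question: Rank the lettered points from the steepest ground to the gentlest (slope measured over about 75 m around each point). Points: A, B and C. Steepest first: C A B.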